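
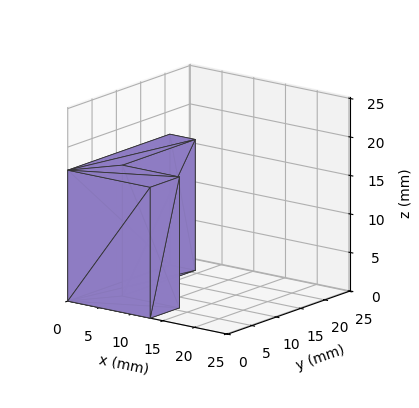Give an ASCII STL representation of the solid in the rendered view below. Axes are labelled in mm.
Reading the render: the shape is an L-shaped prism: outer 13 × 21 mm, arm thicknesses ≈ 6 mm (horizontal) and 4 mm (vertical), extruded 17 mm in z (dimensions read to the nearest mm from the axis ticks). For the STL, each face is triangulated and given an outward normal.

solid part
  facet normal 0.0000 0.0000 -1.0000
    outer loop
      vertex 13.00 6.00 0.00
      vertex 13.00 0.00 0.00
      vertex 0.00 0.00 0.00
    endloop
  endfacet
  facet normal 0.0000 0.0000 -1.0000
    outer loop
      vertex 4.00 6.00 0.00
      vertex 13.00 6.00 0.00
      vertex 0.00 0.00 0.00
    endloop
  endfacet
  facet normal 0.0000 0.0000 -1.0000
    outer loop
      vertex 4.00 21.00 0.00
      vertex 4.00 6.00 0.00
      vertex 0.00 0.00 0.00
    endloop
  endfacet
  facet normal 0.0000 0.0000 -1.0000
    outer loop
      vertex 0.00 21.00 0.00
      vertex 4.00 21.00 0.00
      vertex 0.00 0.00 0.00
    endloop
  endfacet
  facet normal 0.0000 0.0000 1.0000
    outer loop
      vertex 0.00 0.00 17.00
      vertex 13.00 0.00 17.00
      vertex 13.00 6.00 17.00
    endloop
  endfacet
  facet normal 0.0000 0.0000 1.0000
    outer loop
      vertex 0.00 0.00 17.00
      vertex 13.00 6.00 17.00
      vertex 4.00 6.00 17.00
    endloop
  endfacet
  facet normal 0.0000 0.0000 1.0000
    outer loop
      vertex 0.00 0.00 17.00
      vertex 4.00 6.00 17.00
      vertex 4.00 21.00 17.00
    endloop
  endfacet
  facet normal 0.0000 0.0000 1.0000
    outer loop
      vertex 0.00 0.00 17.00
      vertex 4.00 21.00 17.00
      vertex 0.00 21.00 17.00
    endloop
  endfacet
  facet normal 0.0000 -1.0000 0.0000
    outer loop
      vertex 0.00 0.00 0.00
      vertex 13.00 0.00 0.00
      vertex 13.00 0.00 17.00
    endloop
  endfacet
  facet normal 0.0000 -1.0000 0.0000
    outer loop
      vertex 0.00 0.00 0.00
      vertex 13.00 0.00 17.00
      vertex 0.00 0.00 17.00
    endloop
  endfacet
  facet normal 1.0000 0.0000 0.0000
    outer loop
      vertex 13.00 0.00 0.00
      vertex 13.00 6.00 0.00
      vertex 13.00 6.00 17.00
    endloop
  endfacet
  facet normal 1.0000 0.0000 0.0000
    outer loop
      vertex 13.00 0.00 0.00
      vertex 13.00 6.00 17.00
      vertex 13.00 0.00 17.00
    endloop
  endfacet
  facet normal 0.0000 1.0000 0.0000
    outer loop
      vertex 13.00 6.00 0.00
      vertex 4.00 6.00 0.00
      vertex 4.00 6.00 17.00
    endloop
  endfacet
  facet normal 0.0000 1.0000 0.0000
    outer loop
      vertex 13.00 6.00 0.00
      vertex 4.00 6.00 17.00
      vertex 13.00 6.00 17.00
    endloop
  endfacet
  facet normal 1.0000 0.0000 0.0000
    outer loop
      vertex 4.00 6.00 0.00
      vertex 4.00 21.00 0.00
      vertex 4.00 21.00 17.00
    endloop
  endfacet
  facet normal 1.0000 0.0000 0.0000
    outer loop
      vertex 4.00 6.00 0.00
      vertex 4.00 21.00 17.00
      vertex 4.00 6.00 17.00
    endloop
  endfacet
  facet normal 0.0000 1.0000 0.0000
    outer loop
      vertex 4.00 21.00 0.00
      vertex 0.00 21.00 0.00
      vertex 0.00 21.00 17.00
    endloop
  endfacet
  facet normal 0.0000 1.0000 0.0000
    outer loop
      vertex 4.00 21.00 0.00
      vertex 0.00 21.00 17.00
      vertex 4.00 21.00 17.00
    endloop
  endfacet
  facet normal -1.0000 0.0000 0.0000
    outer loop
      vertex 0.00 21.00 0.00
      vertex 0.00 0.00 0.00
      vertex 0.00 0.00 17.00
    endloop
  endfacet
  facet normal -1.0000 0.0000 0.0000
    outer loop
      vertex 0.00 21.00 0.00
      vertex 0.00 0.00 17.00
      vertex 0.00 21.00 17.00
    endloop
  endfacet
endsolid part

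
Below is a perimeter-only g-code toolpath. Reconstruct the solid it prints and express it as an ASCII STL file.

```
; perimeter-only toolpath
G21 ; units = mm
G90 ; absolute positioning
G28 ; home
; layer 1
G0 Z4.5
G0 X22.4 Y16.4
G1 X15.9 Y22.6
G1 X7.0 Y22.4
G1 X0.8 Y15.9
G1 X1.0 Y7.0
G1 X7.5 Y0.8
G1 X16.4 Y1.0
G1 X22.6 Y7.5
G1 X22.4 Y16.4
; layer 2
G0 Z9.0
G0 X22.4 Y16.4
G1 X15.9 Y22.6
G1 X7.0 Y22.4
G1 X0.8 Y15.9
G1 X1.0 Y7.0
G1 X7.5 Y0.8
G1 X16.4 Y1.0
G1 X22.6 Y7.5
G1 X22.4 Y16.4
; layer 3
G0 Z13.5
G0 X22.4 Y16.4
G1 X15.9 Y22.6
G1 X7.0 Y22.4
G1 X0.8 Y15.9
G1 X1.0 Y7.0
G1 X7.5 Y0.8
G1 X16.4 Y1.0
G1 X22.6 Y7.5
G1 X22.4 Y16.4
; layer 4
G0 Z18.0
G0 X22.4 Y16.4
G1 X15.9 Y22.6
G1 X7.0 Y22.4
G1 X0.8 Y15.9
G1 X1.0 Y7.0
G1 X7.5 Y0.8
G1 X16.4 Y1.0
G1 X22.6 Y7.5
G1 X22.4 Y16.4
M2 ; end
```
solid part
  facet normal 0.0000 0.0000 -1.0000
    outer loop
      vertex 7.0 22.4 0.0
      vertex 15.9 22.6 0.0
      vertex 22.4 16.4 0.0
    endloop
  endfacet
  facet normal 0.0000 0.0000 -1.0000
    outer loop
      vertex 0.8 15.9 0.0
      vertex 7.0 22.4 0.0
      vertex 22.4 16.4 0.0
    endloop
  endfacet
  facet normal 0.0000 0.0000 -1.0000
    outer loop
      vertex 1.0 7.0 0.0
      vertex 0.8 15.9 0.0
      vertex 22.4 16.4 0.0
    endloop
  endfacet
  facet normal 0.0000 0.0000 -1.0000
    outer loop
      vertex 7.5 0.8 0.0
      vertex 1.0 7.0 0.0
      vertex 22.4 16.4 0.0
    endloop
  endfacet
  facet normal 0.0000 0.0000 -1.0000
    outer loop
      vertex 16.4 1.0 0.0
      vertex 7.5 0.8 0.0
      vertex 22.4 16.4 0.0
    endloop
  endfacet
  facet normal 0.0000 0.0000 -1.0000
    outer loop
      vertex 22.6 7.5 0.0
      vertex 16.4 1.0 0.0
      vertex 22.4 16.4 0.0
    endloop
  endfacet
  facet normal 0.0000 0.0000 1.0000
    outer loop
      vertex 22.4 16.4 18.0
      vertex 15.9 22.6 18.0
      vertex 7.0 22.4 18.0
    endloop
  endfacet
  facet normal 0.0000 0.0000 1.0000
    outer loop
      vertex 22.4 16.4 18.0
      vertex 7.0 22.4 18.0
      vertex 0.8 15.9 18.0
    endloop
  endfacet
  facet normal 0.0000 0.0000 1.0000
    outer loop
      vertex 22.4 16.4 18.0
      vertex 0.8 15.9 18.0
      vertex 1.0 7.0 18.0
    endloop
  endfacet
  facet normal 0.0000 0.0000 1.0000
    outer loop
      vertex 22.4 16.4 18.0
      vertex 1.0 7.0 18.0
      vertex 7.5 0.8 18.0
    endloop
  endfacet
  facet normal 0.0000 0.0000 1.0000
    outer loop
      vertex 22.4 16.4 18.0
      vertex 7.5 0.8 18.0
      vertex 16.4 1.0 18.0
    endloop
  endfacet
  facet normal 0.0000 0.0000 1.0000
    outer loop
      vertex 22.4 16.4 18.0
      vertex 16.4 1.0 18.0
      vertex 22.6 7.5 18.0
    endloop
  endfacet
  facet normal 0.6902 0.7236 0.0000
    outer loop
      vertex 22.4 16.4 0.0
      vertex 15.9 22.6 0.0
      vertex 15.9 22.6 18.0
    endloop
  endfacet
  facet normal 0.6902 0.7236 0.0000
    outer loop
      vertex 22.4 16.4 0.0
      vertex 15.9 22.6 18.0
      vertex 22.4 16.4 18.0
    endloop
  endfacet
  facet normal -0.0225 0.9997 0.0000
    outer loop
      vertex 15.9 22.6 0.0
      vertex 7.0 22.4 0.0
      vertex 7.0 22.4 18.0
    endloop
  endfacet
  facet normal -0.0225 0.9997 0.0000
    outer loop
      vertex 15.9 22.6 0.0
      vertex 7.0 22.4 18.0
      vertex 15.9 22.6 18.0
    endloop
  endfacet
  facet normal -0.7236 0.6902 0.0000
    outer loop
      vertex 7.0 22.4 0.0
      vertex 0.8 15.9 0.0
      vertex 0.8 15.9 18.0
    endloop
  endfacet
  facet normal -0.7236 0.6902 0.0000
    outer loop
      vertex 7.0 22.4 0.0
      vertex 0.8 15.9 18.0
      vertex 7.0 22.4 18.0
    endloop
  endfacet
  facet normal -0.9997 -0.0225 0.0000
    outer loop
      vertex 0.8 15.9 0.0
      vertex 1.0 7.0 0.0
      vertex 1.0 7.0 18.0
    endloop
  endfacet
  facet normal -0.9997 -0.0225 0.0000
    outer loop
      vertex 0.8 15.9 0.0
      vertex 1.0 7.0 18.0
      vertex 0.8 15.9 18.0
    endloop
  endfacet
  facet normal -0.6902 -0.7236 0.0000
    outer loop
      vertex 1.0 7.0 0.0
      vertex 7.5 0.8 0.0
      vertex 7.5 0.8 18.0
    endloop
  endfacet
  facet normal -0.6902 -0.7236 0.0000
    outer loop
      vertex 1.0 7.0 0.0
      vertex 7.5 0.8 18.0
      vertex 1.0 7.0 18.0
    endloop
  endfacet
  facet normal 0.0225 -0.9997 0.0000
    outer loop
      vertex 7.5 0.8 0.0
      vertex 16.4 1.0 0.0
      vertex 16.4 1.0 18.0
    endloop
  endfacet
  facet normal 0.0225 -0.9997 0.0000
    outer loop
      vertex 7.5 0.8 0.0
      vertex 16.4 1.0 18.0
      vertex 7.5 0.8 18.0
    endloop
  endfacet
  facet normal 0.7236 -0.6902 0.0000
    outer loop
      vertex 16.4 1.0 0.0
      vertex 22.6 7.5 0.0
      vertex 22.6 7.5 18.0
    endloop
  endfacet
  facet normal 0.7236 -0.6902 0.0000
    outer loop
      vertex 16.4 1.0 0.0
      vertex 22.6 7.5 18.0
      vertex 16.4 1.0 18.0
    endloop
  endfacet
  facet normal 0.9997 0.0225 0.0000
    outer loop
      vertex 22.6 7.5 0.0
      vertex 22.4 16.4 0.0
      vertex 22.4 16.4 18.0
    endloop
  endfacet
  facet normal 0.9997 0.0225 0.0000
    outer loop
      vertex 22.6 7.5 0.0
      vertex 22.4 16.4 18.0
      vertex 22.6 7.5 18.0
    endloop
  endfacet
endsolid part

The G0 Z moves step by Δz≈4.5 mm. Every layer's G1 loop is the same polygon, so the solid is a straight extrusion of it from z=0 to z≈18. Closing with flat bottom and top caps and triangulating gives 28 facets — a regular 8-sided prism (a cylinder approximated with 8 flat sides), circumscribed radius ≈ 11.7 mm, height ≈ 18 mm.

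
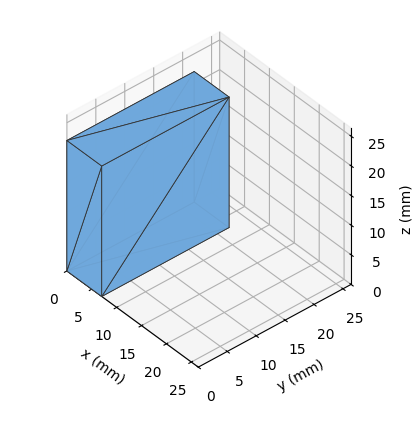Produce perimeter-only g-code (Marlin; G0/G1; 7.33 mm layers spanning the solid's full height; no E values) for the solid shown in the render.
Reading the render: the shape is a rectangular box, roughly 7 × 22 mm footprint and 22 mm tall (dimensions read to the nearest mm from the axis ticks). For the g-code, the solid's height is divided into equal slices at the stated Δz and each level perimeter traced with G1 moves after a G0 lift.

; perimeter-only toolpath
G21 ; units = mm
G90 ; absolute positioning
G28 ; home
; layer 1
G0 Z7.33
G0 X0.00 Y0.00
G1 X7.00 Y0.00
G1 X7.00 Y22.00
G1 X0.00 Y22.00
G1 X0.00 Y0.00
; layer 2
G0 Z14.67
G0 X0.00 Y0.00
G1 X7.00 Y0.00
G1 X7.00 Y22.00
G1 X0.00 Y22.00
G1 X0.00 Y0.00
; layer 3
G0 Z22.00
G0 X0.00 Y0.00
G1 X7.00 Y0.00
G1 X7.00 Y22.00
G1 X0.00 Y22.00
G1 X0.00 Y0.00
M2 ; end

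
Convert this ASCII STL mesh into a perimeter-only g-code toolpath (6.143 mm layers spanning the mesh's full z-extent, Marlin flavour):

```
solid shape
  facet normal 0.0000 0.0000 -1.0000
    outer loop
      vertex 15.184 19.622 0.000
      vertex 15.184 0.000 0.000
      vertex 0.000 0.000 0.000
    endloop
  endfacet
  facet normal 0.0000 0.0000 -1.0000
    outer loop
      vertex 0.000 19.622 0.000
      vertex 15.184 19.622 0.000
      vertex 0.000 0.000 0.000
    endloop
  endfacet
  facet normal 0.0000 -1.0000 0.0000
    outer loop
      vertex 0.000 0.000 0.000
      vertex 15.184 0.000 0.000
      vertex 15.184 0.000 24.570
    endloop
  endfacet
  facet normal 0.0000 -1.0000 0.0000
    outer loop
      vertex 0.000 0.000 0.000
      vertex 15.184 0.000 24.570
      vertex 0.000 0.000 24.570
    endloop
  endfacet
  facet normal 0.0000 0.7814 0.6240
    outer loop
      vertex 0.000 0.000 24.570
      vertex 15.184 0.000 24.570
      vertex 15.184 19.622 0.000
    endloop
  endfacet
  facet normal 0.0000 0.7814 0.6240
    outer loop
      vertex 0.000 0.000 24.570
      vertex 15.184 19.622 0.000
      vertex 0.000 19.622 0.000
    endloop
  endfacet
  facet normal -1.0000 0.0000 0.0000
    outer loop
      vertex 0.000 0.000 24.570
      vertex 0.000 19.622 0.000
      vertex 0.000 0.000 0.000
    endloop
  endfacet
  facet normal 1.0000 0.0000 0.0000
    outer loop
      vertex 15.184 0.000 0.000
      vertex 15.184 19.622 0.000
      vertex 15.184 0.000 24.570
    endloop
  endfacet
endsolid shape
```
; perimeter-only toolpath
G21 ; units = mm
G90 ; absolute positioning
G28 ; home
; layer 1
G0 Z6.143
G0 X0.000 Y0.000
G1 X15.184 Y0.000
G1 X15.184 Y14.716
G1 X0.000 Y14.716
G1 X0.000 Y0.000
; layer 2
G0 Z12.285
G0 X0.000 Y0.000
G1 X15.184 Y0.000
G1 X15.184 Y9.811
G1 X0.000 Y9.811
G1 X0.000 Y0.000
; layer 3
G0 Z18.428
G0 X0.000 Y0.000
G1 X15.184 Y0.000
G1 X15.184 Y4.905
G1 X0.000 Y4.905
G1 X0.000 Y0.000
M2 ; end

The solid is a wedge (ramp): 15.2 × 19.6 mm base, rising to 24.6 mm along the y=0 edge and sloping linearly to z=0 at y=19.6. Slicing at Δz = 6.143 mm — 4 equal slices spanning the solid's height, so layer i sits at z = i·h/4 — gives 3 non-empty perimeters. Each is a 4-segment closed polygon; G0 lifts to the layer z and rapids to the start vertex, then G1 traces the edges. The cross-section shrinks linearly with z (the slice at the apex is degenerate and omitted).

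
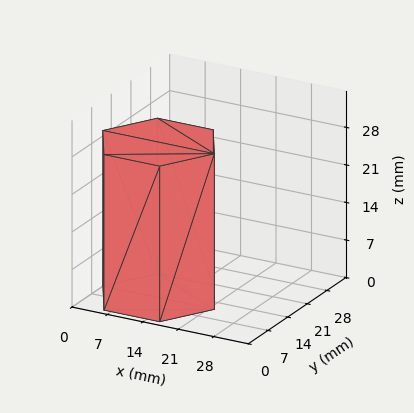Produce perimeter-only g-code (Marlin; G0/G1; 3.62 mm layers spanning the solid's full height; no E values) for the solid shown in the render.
Reading the render: the shape is a regular 6-sided prism (a cylinder approximated with 6 flat sides), circumscribed radius ≈ 11 mm, height ≈ 29 mm (dimensions read to the nearest mm from the axis ticks). For the g-code, the solid's height is divided into equal slices at the stated Δz and each level perimeter traced with G1 moves after a G0 lift.

; perimeter-only toolpath
G21 ; units = mm
G90 ; absolute positioning
G28 ; home
; layer 1
G0 Z3.62
G0 X22.00 Y11.00
G1 X16.50 Y20.53
G1 X5.50 Y20.53
G1 X0.00 Y11.00
G1 X5.50 Y1.47
G1 X16.50 Y1.47
G1 X22.00 Y11.00
; layer 2
G0 Z7.25
G0 X22.00 Y11.00
G1 X16.50 Y20.53
G1 X5.50 Y20.53
G1 X0.00 Y11.00
G1 X5.50 Y1.47
G1 X16.50 Y1.47
G1 X22.00 Y11.00
; layer 3
G0 Z10.88
G0 X22.00 Y11.00
G1 X16.50 Y20.53
G1 X5.50 Y20.53
G1 X0.00 Y11.00
G1 X5.50 Y1.47
G1 X16.50 Y1.47
G1 X22.00 Y11.00
; layer 4
G0 Z14.50
G0 X22.00 Y11.00
G1 X16.50 Y20.53
G1 X5.50 Y20.53
G1 X0.00 Y11.00
G1 X5.50 Y1.47
G1 X16.50 Y1.47
G1 X22.00 Y11.00
; layer 5
G0 Z18.12
G0 X22.00 Y11.00
G1 X16.50 Y20.53
G1 X5.50 Y20.53
G1 X0.00 Y11.00
G1 X5.50 Y1.47
G1 X16.50 Y1.47
G1 X22.00 Y11.00
; layer 6
G0 Z21.75
G0 X22.00 Y11.00
G1 X16.50 Y20.53
G1 X5.50 Y20.53
G1 X0.00 Y11.00
G1 X5.50 Y1.47
G1 X16.50 Y1.47
G1 X22.00 Y11.00
; layer 7
G0 Z25.38
G0 X22.00 Y11.00
G1 X16.50 Y20.53
G1 X5.50 Y20.53
G1 X0.00 Y11.00
G1 X5.50 Y1.47
G1 X16.50 Y1.47
G1 X22.00 Y11.00
; layer 8
G0 Z29.00
G0 X22.00 Y11.00
G1 X16.50 Y20.53
G1 X5.50 Y20.53
G1 X0.00 Y11.00
G1 X5.50 Y1.47
G1 X16.50 Y1.47
G1 X22.00 Y11.00
M2 ; end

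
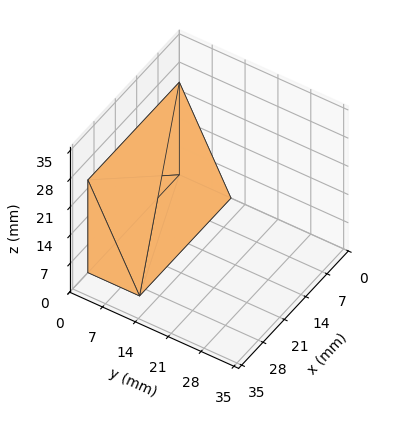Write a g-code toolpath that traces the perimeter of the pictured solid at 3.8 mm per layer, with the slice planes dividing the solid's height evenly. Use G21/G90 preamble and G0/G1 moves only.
Reading the render: the shape is a wedge (ramp): 30 × 11 mm base, rising to 23 mm along the y=0 edge and sloping linearly to z=0 at y=11 (dimensions read to the nearest mm from the axis ticks). For the g-code, the solid's height is divided into equal slices at the stated Δz and each level perimeter traced with G1 moves after a G0 lift.

; perimeter-only toolpath
G21 ; units = mm
G90 ; absolute positioning
G28 ; home
; layer 1
G0 Z3.8
G0 X0.0 Y0.0
G1 X30.0 Y0.0
G1 X30.0 Y9.2
G1 X0.0 Y9.2
G1 X0.0 Y0.0
; layer 2
G0 Z7.7
G0 X0.0 Y0.0
G1 X30.0 Y0.0
G1 X30.0 Y7.3
G1 X0.0 Y7.3
G1 X0.0 Y0.0
; layer 3
G0 Z11.5
G0 X0.0 Y0.0
G1 X30.0 Y0.0
G1 X30.0 Y5.5
G1 X0.0 Y5.5
G1 X0.0 Y0.0
; layer 4
G0 Z15.3
G0 X0.0 Y0.0
G1 X30.0 Y0.0
G1 X30.0 Y3.7
G1 X0.0 Y3.7
G1 X0.0 Y0.0
; layer 5
G0 Z19.2
G0 X0.0 Y0.0
G1 X30.0 Y0.0
G1 X30.0 Y1.8
G1 X0.0 Y1.8
G1 X0.0 Y0.0
M2 ; end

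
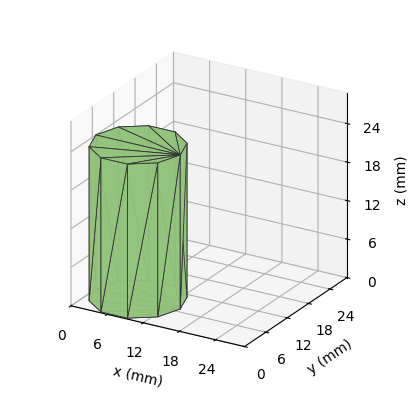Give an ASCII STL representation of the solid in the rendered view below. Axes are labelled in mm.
Reading the render: the shape is a regular 10-sided prism (a cylinder approximated with 10 flat sides), circumscribed radius ≈ 7 mm, height ≈ 24 mm (dimensions read to the nearest mm from the axis ticks). For the STL, each face is triangulated and given an outward normal.

solid part
  facet normal 0.0000 0.0000 -1.0000
    outer loop
      vertex 9.2 13.7 0.0
      vertex 12.7 11.1 0.0
      vertex 14.0 7.0 0.0
    endloop
  endfacet
  facet normal 0.0000 0.0000 -1.0000
    outer loop
      vertex 4.8 13.7 0.0
      vertex 9.2 13.7 0.0
      vertex 14.0 7.0 0.0
    endloop
  endfacet
  facet normal 0.0000 0.0000 -1.0000
    outer loop
      vertex 1.3 11.1 0.0
      vertex 4.8 13.7 0.0
      vertex 14.0 7.0 0.0
    endloop
  endfacet
  facet normal 0.0000 0.0000 -1.0000
    outer loop
      vertex 0.0 7.0 0.0
      vertex 1.3 11.1 0.0
      vertex 14.0 7.0 0.0
    endloop
  endfacet
  facet normal 0.0000 0.0000 -1.0000
    outer loop
      vertex 1.3 2.9 0.0
      vertex 0.0 7.0 0.0
      vertex 14.0 7.0 0.0
    endloop
  endfacet
  facet normal 0.0000 0.0000 -1.0000
    outer loop
      vertex 4.8 0.3 0.0
      vertex 1.3 2.9 0.0
      vertex 14.0 7.0 0.0
    endloop
  endfacet
  facet normal 0.0000 0.0000 -1.0000
    outer loop
      vertex 9.2 0.3 0.0
      vertex 4.8 0.3 0.0
      vertex 14.0 7.0 0.0
    endloop
  endfacet
  facet normal 0.0000 0.0000 -1.0000
    outer loop
      vertex 12.7 2.9 0.0
      vertex 9.2 0.3 0.0
      vertex 14.0 7.0 0.0
    endloop
  endfacet
  facet normal 0.0000 0.0000 1.0000
    outer loop
      vertex 14.0 7.0 24.0
      vertex 12.7 11.1 24.0
      vertex 9.2 13.7 24.0
    endloop
  endfacet
  facet normal 0.0000 0.0000 1.0000
    outer loop
      vertex 14.0 7.0 24.0
      vertex 9.2 13.7 24.0
      vertex 4.8 13.7 24.0
    endloop
  endfacet
  facet normal 0.0000 0.0000 1.0000
    outer loop
      vertex 14.0 7.0 24.0
      vertex 4.8 13.7 24.0
      vertex 1.3 11.1 24.0
    endloop
  endfacet
  facet normal 0.0000 0.0000 1.0000
    outer loop
      vertex 14.0 7.0 24.0
      vertex 1.3 11.1 24.0
      vertex 0.0 7.0 24.0
    endloop
  endfacet
  facet normal 0.0000 0.0000 1.0000
    outer loop
      vertex 14.0 7.0 24.0
      vertex 0.0 7.0 24.0
      vertex 1.3 2.9 24.0
    endloop
  endfacet
  facet normal 0.0000 0.0000 1.0000
    outer loop
      vertex 14.0 7.0 24.0
      vertex 1.3 2.9 24.0
      vertex 4.8 0.3 24.0
    endloop
  endfacet
  facet normal 0.0000 0.0000 1.0000
    outer loop
      vertex 14.0 7.0 24.0
      vertex 4.8 0.3 24.0
      vertex 9.2 0.3 24.0
    endloop
  endfacet
  facet normal 0.0000 0.0000 1.0000
    outer loop
      vertex 14.0 7.0 24.0
      vertex 9.2 0.3 24.0
      vertex 12.7 2.9 24.0
    endloop
  endfacet
  facet normal 0.9532 0.3022 0.0000
    outer loop
      vertex 14.0 7.0 0.0
      vertex 12.7 11.1 0.0
      vertex 12.7 11.1 24.0
    endloop
  endfacet
  facet normal 0.9532 0.3022 0.0000
    outer loop
      vertex 14.0 7.0 0.0
      vertex 12.7 11.1 24.0
      vertex 14.0 7.0 24.0
    endloop
  endfacet
  facet normal 0.5963 0.8027 0.0000
    outer loop
      vertex 12.7 11.1 0.0
      vertex 9.2 13.7 0.0
      vertex 9.2 13.7 24.0
    endloop
  endfacet
  facet normal 0.5963 0.8027 0.0000
    outer loop
      vertex 12.7 11.1 0.0
      vertex 9.2 13.7 24.0
      vertex 12.7 11.1 24.0
    endloop
  endfacet
  facet normal 0.0000 1.0000 0.0000
    outer loop
      vertex 9.2 13.7 0.0
      vertex 4.8 13.7 0.0
      vertex 4.8 13.7 24.0
    endloop
  endfacet
  facet normal 0.0000 1.0000 0.0000
    outer loop
      vertex 9.2 13.7 0.0
      vertex 4.8 13.7 24.0
      vertex 9.2 13.7 24.0
    endloop
  endfacet
  facet normal -0.5963 0.8027 0.0000
    outer loop
      vertex 4.8 13.7 0.0
      vertex 1.3 11.1 0.0
      vertex 1.3 11.1 24.0
    endloop
  endfacet
  facet normal -0.5963 0.8027 0.0000
    outer loop
      vertex 4.8 13.7 0.0
      vertex 1.3 11.1 24.0
      vertex 4.8 13.7 24.0
    endloop
  endfacet
  facet normal -0.9532 0.3022 0.0000
    outer loop
      vertex 1.3 11.1 0.0
      vertex 0.0 7.0 0.0
      vertex 0.0 7.0 24.0
    endloop
  endfacet
  facet normal -0.9532 0.3022 0.0000
    outer loop
      vertex 1.3 11.1 0.0
      vertex 0.0 7.0 24.0
      vertex 1.3 11.1 24.0
    endloop
  endfacet
  facet normal -0.9532 -0.3022 0.0000
    outer loop
      vertex 0.0 7.0 0.0
      vertex 1.3 2.9 0.0
      vertex 1.3 2.9 24.0
    endloop
  endfacet
  facet normal -0.9532 -0.3022 0.0000
    outer loop
      vertex 0.0 7.0 0.0
      vertex 1.3 2.9 24.0
      vertex 0.0 7.0 24.0
    endloop
  endfacet
  facet normal -0.5963 -0.8027 0.0000
    outer loop
      vertex 1.3 2.9 0.0
      vertex 4.8 0.3 0.0
      vertex 4.8 0.3 24.0
    endloop
  endfacet
  facet normal -0.5963 -0.8027 0.0000
    outer loop
      vertex 1.3 2.9 0.0
      vertex 4.8 0.3 24.0
      vertex 1.3 2.9 24.0
    endloop
  endfacet
  facet normal 0.0000 -1.0000 0.0000
    outer loop
      vertex 4.8 0.3 0.0
      vertex 9.2 0.3 0.0
      vertex 9.2 0.3 24.0
    endloop
  endfacet
  facet normal 0.0000 -1.0000 0.0000
    outer loop
      vertex 4.8 0.3 0.0
      vertex 9.2 0.3 24.0
      vertex 4.8 0.3 24.0
    endloop
  endfacet
  facet normal 0.5963 -0.8027 0.0000
    outer loop
      vertex 9.2 0.3 0.0
      vertex 12.7 2.9 0.0
      vertex 12.7 2.9 24.0
    endloop
  endfacet
  facet normal 0.5963 -0.8027 0.0000
    outer loop
      vertex 9.2 0.3 0.0
      vertex 12.7 2.9 24.0
      vertex 9.2 0.3 24.0
    endloop
  endfacet
  facet normal 0.9532 -0.3022 0.0000
    outer loop
      vertex 12.7 2.9 0.0
      vertex 14.0 7.0 0.0
      vertex 14.0 7.0 24.0
    endloop
  endfacet
  facet normal 0.9532 -0.3022 0.0000
    outer loop
      vertex 12.7 2.9 0.0
      vertex 14.0 7.0 24.0
      vertex 12.7 2.9 24.0
    endloop
  endfacet
endsolid part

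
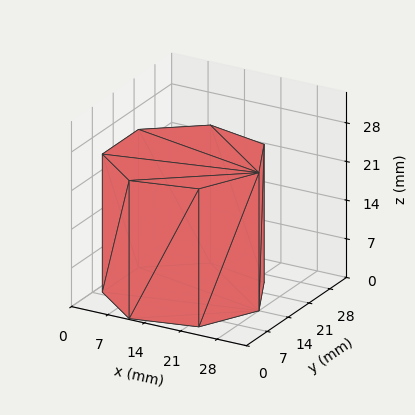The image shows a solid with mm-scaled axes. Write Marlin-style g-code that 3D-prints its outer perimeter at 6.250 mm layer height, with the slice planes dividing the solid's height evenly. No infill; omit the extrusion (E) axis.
Reading the render: the shape is a regular 7-sided prism (a cylinder approximated with 7 flat sides), circumscribed radius ≈ 14 mm, height ≈ 25 mm (dimensions read to the nearest mm from the axis ticks). For the g-code, the solid's height is divided into equal slices at the stated Δz and each level perimeter traced with G1 moves after a G0 lift.

; perimeter-only toolpath
G21 ; units = mm
G90 ; absolute positioning
G28 ; home
; layer 1
G0 Z6.250
G0 X28.000 Y14.000
G1 X22.729 Y24.946
G1 X10.885 Y27.649
G1 X1.386 Y20.074
G1 X1.386 Y7.926
G1 X10.885 Y0.351
G1 X22.729 Y3.054
G1 X28.000 Y14.000
; layer 2
G0 Z12.500
G0 X28.000 Y14.000
G1 X22.729 Y24.946
G1 X10.885 Y27.649
G1 X1.386 Y20.074
G1 X1.386 Y7.926
G1 X10.885 Y0.351
G1 X22.729 Y3.054
G1 X28.000 Y14.000
; layer 3
G0 Z18.750
G0 X28.000 Y14.000
G1 X22.729 Y24.946
G1 X10.885 Y27.649
G1 X1.386 Y20.074
G1 X1.386 Y7.926
G1 X10.885 Y0.351
G1 X22.729 Y3.054
G1 X28.000 Y14.000
; layer 4
G0 Z25.000
G0 X28.000 Y14.000
G1 X22.729 Y24.946
G1 X10.885 Y27.649
G1 X1.386 Y20.074
G1 X1.386 Y7.926
G1 X10.885 Y0.351
G1 X22.729 Y3.054
G1 X28.000 Y14.000
M2 ; end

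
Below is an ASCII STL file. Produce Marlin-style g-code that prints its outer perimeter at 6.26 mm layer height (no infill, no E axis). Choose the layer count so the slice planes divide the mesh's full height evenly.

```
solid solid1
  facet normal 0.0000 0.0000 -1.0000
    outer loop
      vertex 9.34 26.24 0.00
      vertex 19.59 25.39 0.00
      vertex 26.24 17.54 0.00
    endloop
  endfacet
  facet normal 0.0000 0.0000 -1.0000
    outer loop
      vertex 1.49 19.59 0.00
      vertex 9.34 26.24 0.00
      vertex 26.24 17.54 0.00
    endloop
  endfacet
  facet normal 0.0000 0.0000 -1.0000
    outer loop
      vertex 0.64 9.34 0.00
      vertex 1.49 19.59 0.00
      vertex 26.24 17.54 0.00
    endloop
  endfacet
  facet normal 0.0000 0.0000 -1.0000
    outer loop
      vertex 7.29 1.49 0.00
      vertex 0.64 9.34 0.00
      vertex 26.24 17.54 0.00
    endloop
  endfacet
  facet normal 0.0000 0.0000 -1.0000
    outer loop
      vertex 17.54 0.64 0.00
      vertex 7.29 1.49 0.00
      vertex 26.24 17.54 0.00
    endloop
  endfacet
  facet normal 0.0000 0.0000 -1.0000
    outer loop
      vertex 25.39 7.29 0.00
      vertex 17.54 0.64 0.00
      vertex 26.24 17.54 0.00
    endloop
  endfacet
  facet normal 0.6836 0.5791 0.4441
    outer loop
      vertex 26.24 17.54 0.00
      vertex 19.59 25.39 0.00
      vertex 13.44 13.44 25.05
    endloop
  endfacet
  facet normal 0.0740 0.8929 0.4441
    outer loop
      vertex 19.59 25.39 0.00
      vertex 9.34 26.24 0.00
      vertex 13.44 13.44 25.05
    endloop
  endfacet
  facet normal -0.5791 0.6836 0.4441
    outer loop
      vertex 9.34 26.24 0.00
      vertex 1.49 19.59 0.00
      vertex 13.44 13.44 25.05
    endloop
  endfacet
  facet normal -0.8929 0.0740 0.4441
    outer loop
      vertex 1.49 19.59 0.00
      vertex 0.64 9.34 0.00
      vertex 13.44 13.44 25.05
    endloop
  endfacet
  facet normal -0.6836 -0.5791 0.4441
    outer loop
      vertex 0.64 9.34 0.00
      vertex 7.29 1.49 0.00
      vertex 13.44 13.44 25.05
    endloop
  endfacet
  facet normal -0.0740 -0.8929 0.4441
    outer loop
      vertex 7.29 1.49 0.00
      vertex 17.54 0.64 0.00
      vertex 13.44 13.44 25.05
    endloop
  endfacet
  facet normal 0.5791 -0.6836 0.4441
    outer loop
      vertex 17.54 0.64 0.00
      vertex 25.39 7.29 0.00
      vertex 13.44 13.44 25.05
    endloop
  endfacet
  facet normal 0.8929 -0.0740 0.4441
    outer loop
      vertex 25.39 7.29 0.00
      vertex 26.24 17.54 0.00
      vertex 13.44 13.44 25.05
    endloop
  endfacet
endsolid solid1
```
; perimeter-only toolpath
G21 ; units = mm
G90 ; absolute positioning
G28 ; home
; layer 1
G0 Z6.26
G0 X23.04 Y16.52
G1 X18.05 Y22.40
G1 X10.37 Y23.04
G1 X4.48 Y18.05
G1 X3.84 Y10.37
G1 X8.83 Y4.48
G1 X16.52 Y3.84
G1 X22.40 Y8.83
G1 X23.04 Y16.52
; layer 2
G0 Z12.53
G0 X19.84 Y15.49
G1 X16.52 Y19.41
G1 X11.39 Y19.84
G1 X7.46 Y16.52
G1 X7.04 Y11.39
G1 X10.37 Y7.46
G1 X15.49 Y7.04
G1 X19.41 Y10.37
G1 X19.84 Y15.49
; layer 3
G0 Z18.79
G0 X16.64 Y14.46
G1 X14.98 Y16.43
G1 X12.41 Y16.64
G1 X10.45 Y14.98
G1 X10.24 Y12.41
G1 X11.90 Y10.45
G1 X14.46 Y10.24
G1 X16.43 Y11.90
G1 X16.64 Y14.46
M2 ; end

The solid is a regular 8-sided pyramid, base circumscribed radius ≈ 13.4 mm, apex at z ≈ 25.1 mm. Slicing at Δz = 6.26 mm — 4 equal slices spanning the solid's height, so layer i sits at z = i·h/4 — gives 3 non-empty perimeters. Each is a 8-segment closed polygon; G0 lifts to the layer z and rapids to the start vertex, then G1 traces the edges. The cross-section shrinks linearly with z (the slice at the apex is degenerate and omitted).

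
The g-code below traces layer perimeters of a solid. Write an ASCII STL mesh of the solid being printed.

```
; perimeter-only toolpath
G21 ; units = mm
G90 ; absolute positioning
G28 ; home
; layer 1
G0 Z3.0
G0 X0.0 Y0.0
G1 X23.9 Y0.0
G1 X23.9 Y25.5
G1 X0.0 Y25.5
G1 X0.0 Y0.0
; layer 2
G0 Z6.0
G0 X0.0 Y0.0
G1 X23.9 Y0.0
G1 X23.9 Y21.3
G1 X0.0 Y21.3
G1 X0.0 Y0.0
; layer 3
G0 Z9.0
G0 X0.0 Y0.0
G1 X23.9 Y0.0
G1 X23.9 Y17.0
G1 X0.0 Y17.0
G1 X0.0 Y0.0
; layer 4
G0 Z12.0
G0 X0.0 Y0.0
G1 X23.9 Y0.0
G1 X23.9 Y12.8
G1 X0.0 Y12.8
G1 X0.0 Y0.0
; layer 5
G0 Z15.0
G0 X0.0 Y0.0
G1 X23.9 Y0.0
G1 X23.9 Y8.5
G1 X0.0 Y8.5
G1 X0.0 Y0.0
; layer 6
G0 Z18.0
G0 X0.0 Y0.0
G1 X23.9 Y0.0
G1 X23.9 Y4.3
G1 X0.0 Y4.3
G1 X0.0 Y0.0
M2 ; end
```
solid part
  facet normal 0.0000 0.0000 -1.0000
    outer loop
      vertex 23.9 29.8 0.0
      vertex 23.9 0.0 0.0
      vertex 0.0 0.0 0.0
    endloop
  endfacet
  facet normal 0.0000 0.0000 -1.0000
    outer loop
      vertex 0.0 29.8 0.0
      vertex 23.9 29.8 0.0
      vertex 0.0 0.0 0.0
    endloop
  endfacet
  facet normal 0.0000 -1.0000 0.0000
    outer loop
      vertex 0.0 0.0 0.0
      vertex 23.9 0.0 0.0
      vertex 23.9 0.0 21.0
    endloop
  endfacet
  facet normal 0.0000 -1.0000 0.0000
    outer loop
      vertex 0.0 0.0 0.0
      vertex 23.9 0.0 21.0
      vertex 0.0 0.0 21.0
    endloop
  endfacet
  facet normal 0.0000 0.5760 0.8174
    outer loop
      vertex 0.0 0.0 21.0
      vertex 23.9 0.0 21.0
      vertex 23.9 29.8 0.0
    endloop
  endfacet
  facet normal 0.0000 0.5760 0.8174
    outer loop
      vertex 0.0 0.0 21.0
      vertex 23.9 29.8 0.0
      vertex 0.0 29.8 0.0
    endloop
  endfacet
  facet normal -1.0000 0.0000 0.0000
    outer loop
      vertex 0.0 0.0 21.0
      vertex 0.0 29.8 0.0
      vertex 0.0 0.0 0.0
    endloop
  endfacet
  facet normal 1.0000 0.0000 0.0000
    outer loop
      vertex 23.9 0.0 0.0
      vertex 23.9 29.8 0.0
      vertex 23.9 0.0 21.0
    endloop
  endfacet
endsolid part

The G0 Z moves step by Δz≈3.0 mm. The G1 loops shrink linearly with z, so the solid tapers from its base footprint up to z≈21. Closing with a flat bottom cap and the tapered top and triangulating gives 8 facets — a wedge (ramp): 23.9 × 29.8 mm base, rising to 21 mm along the y=0 edge and sloping linearly to z=0 at y=29.8.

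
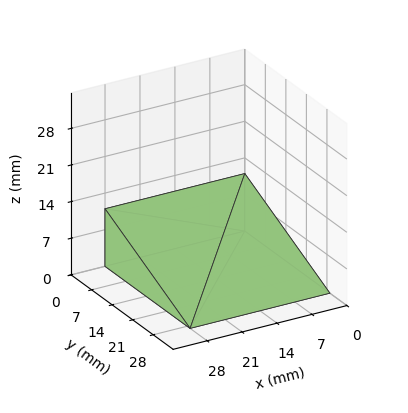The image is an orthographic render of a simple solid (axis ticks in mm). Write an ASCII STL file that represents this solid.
Reading the render: the shape is a wedge (ramp): 28 × 29 mm base, rising to 11 mm along the y=0 edge and sloping linearly to z=0 at y=29 (dimensions read to the nearest mm from the axis ticks). For the STL, each face is triangulated and given an outward normal.

solid part
  facet normal 0.0000 0.0000 -1.0000
    outer loop
      vertex 28.000 29.000 0.000
      vertex 28.000 0.000 0.000
      vertex 0.000 0.000 0.000
    endloop
  endfacet
  facet normal 0.0000 0.0000 -1.0000
    outer loop
      vertex 0.000 29.000 0.000
      vertex 28.000 29.000 0.000
      vertex 0.000 0.000 0.000
    endloop
  endfacet
  facet normal 0.0000 -1.0000 0.0000
    outer loop
      vertex 0.000 0.000 0.000
      vertex 28.000 0.000 0.000
      vertex 28.000 0.000 11.000
    endloop
  endfacet
  facet normal 0.0000 -1.0000 0.0000
    outer loop
      vertex 0.000 0.000 0.000
      vertex 28.000 0.000 11.000
      vertex 0.000 0.000 11.000
    endloop
  endfacet
  facet normal 0.0000 0.3547 0.9350
    outer loop
      vertex 0.000 0.000 11.000
      vertex 28.000 0.000 11.000
      vertex 28.000 29.000 0.000
    endloop
  endfacet
  facet normal 0.0000 0.3547 0.9350
    outer loop
      vertex 0.000 0.000 11.000
      vertex 28.000 29.000 0.000
      vertex 0.000 29.000 0.000
    endloop
  endfacet
  facet normal -1.0000 0.0000 0.0000
    outer loop
      vertex 0.000 0.000 11.000
      vertex 0.000 29.000 0.000
      vertex 0.000 0.000 0.000
    endloop
  endfacet
  facet normal 1.0000 0.0000 0.0000
    outer loop
      vertex 28.000 0.000 0.000
      vertex 28.000 29.000 0.000
      vertex 28.000 0.000 11.000
    endloop
  endfacet
endsolid part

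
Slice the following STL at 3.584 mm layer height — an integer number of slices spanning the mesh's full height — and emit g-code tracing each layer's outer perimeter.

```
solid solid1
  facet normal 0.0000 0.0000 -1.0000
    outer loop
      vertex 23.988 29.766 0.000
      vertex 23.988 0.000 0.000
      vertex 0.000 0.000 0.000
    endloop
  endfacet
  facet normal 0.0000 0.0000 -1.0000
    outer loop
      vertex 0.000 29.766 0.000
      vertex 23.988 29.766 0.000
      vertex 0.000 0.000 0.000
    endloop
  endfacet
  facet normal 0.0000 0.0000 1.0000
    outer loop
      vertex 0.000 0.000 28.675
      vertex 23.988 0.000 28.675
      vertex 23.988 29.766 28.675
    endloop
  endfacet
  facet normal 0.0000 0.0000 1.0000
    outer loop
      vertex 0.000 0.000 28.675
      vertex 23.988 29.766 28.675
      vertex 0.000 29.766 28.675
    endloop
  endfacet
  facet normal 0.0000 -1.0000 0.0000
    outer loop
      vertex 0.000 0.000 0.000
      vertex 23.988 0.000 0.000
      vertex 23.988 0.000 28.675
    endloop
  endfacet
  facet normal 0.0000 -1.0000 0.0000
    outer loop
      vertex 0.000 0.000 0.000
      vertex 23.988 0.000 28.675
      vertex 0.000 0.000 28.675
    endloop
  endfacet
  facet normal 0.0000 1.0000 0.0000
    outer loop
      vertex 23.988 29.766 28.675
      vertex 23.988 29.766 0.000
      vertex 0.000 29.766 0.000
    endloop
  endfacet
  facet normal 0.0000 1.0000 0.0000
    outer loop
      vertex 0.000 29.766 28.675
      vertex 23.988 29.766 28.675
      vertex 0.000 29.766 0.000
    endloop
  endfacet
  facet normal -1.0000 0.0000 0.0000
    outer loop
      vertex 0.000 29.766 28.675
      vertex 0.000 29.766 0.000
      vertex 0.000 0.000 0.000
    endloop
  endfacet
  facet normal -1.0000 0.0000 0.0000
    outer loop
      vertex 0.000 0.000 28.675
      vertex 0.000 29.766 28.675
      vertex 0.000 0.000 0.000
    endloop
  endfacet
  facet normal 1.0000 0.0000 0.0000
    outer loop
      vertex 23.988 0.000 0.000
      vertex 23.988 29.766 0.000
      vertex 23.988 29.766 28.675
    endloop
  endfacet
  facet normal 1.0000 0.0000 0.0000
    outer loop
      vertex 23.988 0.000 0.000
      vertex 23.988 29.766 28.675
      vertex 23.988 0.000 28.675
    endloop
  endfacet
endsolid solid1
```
; perimeter-only toolpath
G21 ; units = mm
G90 ; absolute positioning
G28 ; home
; layer 1
G0 Z3.584
G0 X0.000 Y0.000
G1 X23.988 Y0.000
G1 X23.988 Y29.766
G1 X0.000 Y29.766
G1 X0.000 Y0.000
; layer 2
G0 Z7.169
G0 X0.000 Y0.000
G1 X23.988 Y0.000
G1 X23.988 Y29.766
G1 X0.000 Y29.766
G1 X0.000 Y0.000
; layer 3
G0 Z10.753
G0 X0.000 Y0.000
G1 X23.988 Y0.000
G1 X23.988 Y29.766
G1 X0.000 Y29.766
G1 X0.000 Y0.000
; layer 4
G0 Z14.338
G0 X0.000 Y0.000
G1 X23.988 Y0.000
G1 X23.988 Y29.766
G1 X0.000 Y29.766
G1 X0.000 Y0.000
; layer 5
G0 Z17.922
G0 X0.000 Y0.000
G1 X23.988 Y0.000
G1 X23.988 Y29.766
G1 X0.000 Y29.766
G1 X0.000 Y0.000
; layer 6
G0 Z21.506
G0 X0.000 Y0.000
G1 X23.988 Y0.000
G1 X23.988 Y29.766
G1 X0.000 Y29.766
G1 X0.000 Y0.000
; layer 7
G0 Z25.091
G0 X0.000 Y0.000
G1 X23.988 Y0.000
G1 X23.988 Y29.766
G1 X0.000 Y29.766
G1 X0.000 Y0.000
; layer 8
G0 Z28.675
G0 X0.000 Y0.000
G1 X23.988 Y0.000
G1 X23.988 Y29.766
G1 X0.000 Y29.766
G1 X0.000 Y0.000
M2 ; end

The solid is a rectangular box, roughly 24 × 29.8 mm footprint and 28.7 mm tall. Slicing at Δz = 3.584 mm — 8 equal slices spanning the solid's height, so layer i sits at z = i·h/8 — gives 8 non-empty perimeters. Each is a 4-segment closed polygon; G0 lifts to the layer z and rapids to the start vertex, then G1 traces the edges.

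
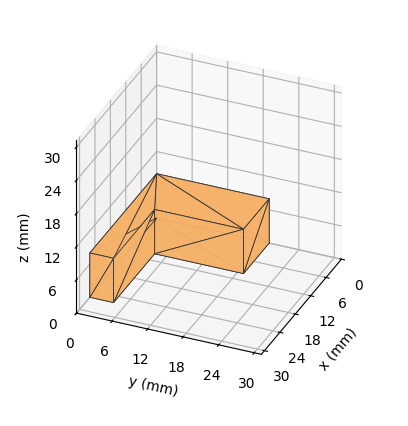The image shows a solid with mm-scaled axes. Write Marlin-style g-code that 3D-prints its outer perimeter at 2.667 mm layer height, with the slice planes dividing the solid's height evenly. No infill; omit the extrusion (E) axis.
Reading the render: the shape is an L-shaped prism: outer 26 × 19 mm, arm thicknesses ≈ 4 mm (horizontal) and 10 mm (vertical), extruded 8 mm in z (dimensions read to the nearest mm from the axis ticks). For the g-code, the solid's height is divided into equal slices at the stated Δz and each level perimeter traced with G1 moves after a G0 lift.

; perimeter-only toolpath
G21 ; units = mm
G90 ; absolute positioning
G28 ; home
; layer 1
G0 Z2.667
G0 X0.000 Y0.000
G1 X26.000 Y0.000
G1 X26.000 Y4.000
G1 X10.000 Y4.000
G1 X10.000 Y19.000
G1 X0.000 Y19.000
G1 X0.000 Y0.000
; layer 2
G0 Z5.333
G0 X0.000 Y0.000
G1 X26.000 Y0.000
G1 X26.000 Y4.000
G1 X10.000 Y4.000
G1 X10.000 Y19.000
G1 X0.000 Y19.000
G1 X0.000 Y0.000
; layer 3
G0 Z8.000
G0 X0.000 Y0.000
G1 X26.000 Y0.000
G1 X26.000 Y4.000
G1 X10.000 Y4.000
G1 X10.000 Y19.000
G1 X0.000 Y19.000
G1 X0.000 Y0.000
M2 ; end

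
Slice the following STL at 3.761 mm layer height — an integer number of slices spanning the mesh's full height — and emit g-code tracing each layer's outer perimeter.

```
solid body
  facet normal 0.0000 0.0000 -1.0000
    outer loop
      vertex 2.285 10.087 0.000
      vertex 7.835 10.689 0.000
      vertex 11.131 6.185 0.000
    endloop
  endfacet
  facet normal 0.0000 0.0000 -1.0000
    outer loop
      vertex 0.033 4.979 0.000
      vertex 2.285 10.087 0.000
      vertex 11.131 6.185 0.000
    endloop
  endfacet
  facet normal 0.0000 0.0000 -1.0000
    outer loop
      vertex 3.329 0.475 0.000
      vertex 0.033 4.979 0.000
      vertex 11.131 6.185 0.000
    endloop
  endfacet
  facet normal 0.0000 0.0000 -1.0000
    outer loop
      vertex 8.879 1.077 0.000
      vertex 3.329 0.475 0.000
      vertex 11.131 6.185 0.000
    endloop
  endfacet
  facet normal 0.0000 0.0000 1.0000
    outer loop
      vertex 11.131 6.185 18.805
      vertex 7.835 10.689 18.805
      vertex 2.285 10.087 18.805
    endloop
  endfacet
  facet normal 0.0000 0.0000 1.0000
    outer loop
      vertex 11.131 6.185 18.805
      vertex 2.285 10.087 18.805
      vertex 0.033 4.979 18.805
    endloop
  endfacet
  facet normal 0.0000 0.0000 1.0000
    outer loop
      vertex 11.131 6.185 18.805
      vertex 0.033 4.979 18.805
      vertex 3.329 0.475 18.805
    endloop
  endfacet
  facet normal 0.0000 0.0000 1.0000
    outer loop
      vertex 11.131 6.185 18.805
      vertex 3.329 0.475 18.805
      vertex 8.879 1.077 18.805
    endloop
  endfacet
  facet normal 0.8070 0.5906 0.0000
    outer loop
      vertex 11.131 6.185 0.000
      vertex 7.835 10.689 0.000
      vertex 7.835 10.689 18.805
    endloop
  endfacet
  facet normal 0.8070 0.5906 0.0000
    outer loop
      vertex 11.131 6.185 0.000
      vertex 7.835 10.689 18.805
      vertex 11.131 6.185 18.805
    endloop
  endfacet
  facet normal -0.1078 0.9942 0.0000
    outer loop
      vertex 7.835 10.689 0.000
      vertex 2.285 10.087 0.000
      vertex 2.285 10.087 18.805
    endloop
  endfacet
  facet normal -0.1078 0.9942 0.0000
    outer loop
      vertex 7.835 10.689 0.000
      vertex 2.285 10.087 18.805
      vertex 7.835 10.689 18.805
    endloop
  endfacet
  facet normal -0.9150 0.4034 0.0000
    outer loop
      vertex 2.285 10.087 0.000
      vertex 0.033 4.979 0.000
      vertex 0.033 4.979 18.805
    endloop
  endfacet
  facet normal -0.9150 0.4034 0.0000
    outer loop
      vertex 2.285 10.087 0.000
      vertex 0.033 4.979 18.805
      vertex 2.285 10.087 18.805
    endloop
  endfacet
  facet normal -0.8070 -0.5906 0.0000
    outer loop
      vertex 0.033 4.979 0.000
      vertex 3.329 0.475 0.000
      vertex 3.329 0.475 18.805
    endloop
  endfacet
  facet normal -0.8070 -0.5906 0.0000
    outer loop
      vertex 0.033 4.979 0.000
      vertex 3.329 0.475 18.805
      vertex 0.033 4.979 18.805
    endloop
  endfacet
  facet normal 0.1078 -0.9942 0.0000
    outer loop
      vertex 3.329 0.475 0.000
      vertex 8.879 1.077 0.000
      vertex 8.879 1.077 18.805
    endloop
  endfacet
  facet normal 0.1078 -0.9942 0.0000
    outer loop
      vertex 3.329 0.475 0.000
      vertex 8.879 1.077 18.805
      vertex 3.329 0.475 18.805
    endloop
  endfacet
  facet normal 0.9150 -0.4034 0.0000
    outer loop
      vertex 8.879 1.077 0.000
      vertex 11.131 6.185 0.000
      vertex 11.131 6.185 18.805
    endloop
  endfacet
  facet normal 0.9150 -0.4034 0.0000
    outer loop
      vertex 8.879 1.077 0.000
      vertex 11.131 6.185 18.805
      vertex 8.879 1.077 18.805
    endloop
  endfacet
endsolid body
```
; perimeter-only toolpath
G21 ; units = mm
G90 ; absolute positioning
G28 ; home
; layer 1
G0 Z3.761
G0 X11.131 Y6.185
G1 X7.835 Y10.689
G1 X2.285 Y10.087
G1 X0.033 Y4.979
G1 X3.329 Y0.475
G1 X8.879 Y1.077
G1 X11.131 Y6.185
; layer 2
G0 Z7.522
G0 X11.131 Y6.185
G1 X7.835 Y10.689
G1 X2.285 Y10.087
G1 X0.033 Y4.979
G1 X3.329 Y0.475
G1 X8.879 Y1.077
G1 X11.131 Y6.185
; layer 3
G0 Z11.283
G0 X11.131 Y6.185
G1 X7.835 Y10.689
G1 X2.285 Y10.087
G1 X0.033 Y4.979
G1 X3.329 Y0.475
G1 X8.879 Y1.077
G1 X11.131 Y6.185
; layer 4
G0 Z15.044
G0 X11.131 Y6.185
G1 X7.835 Y10.689
G1 X2.285 Y10.087
G1 X0.033 Y4.979
G1 X3.329 Y0.475
G1 X8.879 Y1.077
G1 X11.131 Y6.185
; layer 5
G0 Z18.805
G0 X11.131 Y6.185
G1 X7.835 Y10.689
G1 X2.285 Y10.087
G1 X0.033 Y4.979
G1 X3.329 Y0.475
G1 X8.879 Y1.077
G1 X11.131 Y6.185
M2 ; end

The solid is a regular 6-sided prism (a cylinder approximated with 6 flat sides), circumscribed radius ≈ 5.58 mm, height ≈ 18.8 mm. Slicing at Δz = 3.761 mm — 5 equal slices spanning the solid's height, so layer i sits at z = i·h/5 — gives 5 non-empty perimeters. Each is a 6-segment closed polygon; G0 lifts to the layer z and rapids to the start vertex, then G1 traces the edges.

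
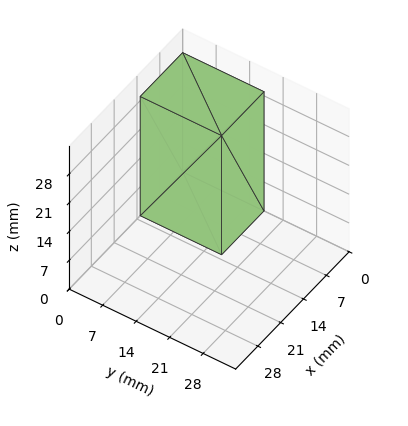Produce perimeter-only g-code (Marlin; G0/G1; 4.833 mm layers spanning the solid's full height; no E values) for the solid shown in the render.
Reading the render: the shape is a rectangular box, roughly 13 × 17 mm footprint and 29 mm tall (dimensions read to the nearest mm from the axis ticks). For the g-code, the solid's height is divided into equal slices at the stated Δz and each level perimeter traced with G1 moves after a G0 lift.

; perimeter-only toolpath
G21 ; units = mm
G90 ; absolute positioning
G28 ; home
; layer 1
G0 Z4.833
G0 X0.000 Y0.000
G1 X13.000 Y0.000
G1 X13.000 Y17.000
G1 X0.000 Y17.000
G1 X0.000 Y0.000
; layer 2
G0 Z9.667
G0 X0.000 Y0.000
G1 X13.000 Y0.000
G1 X13.000 Y17.000
G1 X0.000 Y17.000
G1 X0.000 Y0.000
; layer 3
G0 Z14.500
G0 X0.000 Y0.000
G1 X13.000 Y0.000
G1 X13.000 Y17.000
G1 X0.000 Y17.000
G1 X0.000 Y0.000
; layer 4
G0 Z19.333
G0 X0.000 Y0.000
G1 X13.000 Y0.000
G1 X13.000 Y17.000
G1 X0.000 Y17.000
G1 X0.000 Y0.000
; layer 5
G0 Z24.167
G0 X0.000 Y0.000
G1 X13.000 Y0.000
G1 X13.000 Y17.000
G1 X0.000 Y17.000
G1 X0.000 Y0.000
; layer 6
G0 Z29.000
G0 X0.000 Y0.000
G1 X13.000 Y0.000
G1 X13.000 Y17.000
G1 X0.000 Y17.000
G1 X0.000 Y0.000
M2 ; end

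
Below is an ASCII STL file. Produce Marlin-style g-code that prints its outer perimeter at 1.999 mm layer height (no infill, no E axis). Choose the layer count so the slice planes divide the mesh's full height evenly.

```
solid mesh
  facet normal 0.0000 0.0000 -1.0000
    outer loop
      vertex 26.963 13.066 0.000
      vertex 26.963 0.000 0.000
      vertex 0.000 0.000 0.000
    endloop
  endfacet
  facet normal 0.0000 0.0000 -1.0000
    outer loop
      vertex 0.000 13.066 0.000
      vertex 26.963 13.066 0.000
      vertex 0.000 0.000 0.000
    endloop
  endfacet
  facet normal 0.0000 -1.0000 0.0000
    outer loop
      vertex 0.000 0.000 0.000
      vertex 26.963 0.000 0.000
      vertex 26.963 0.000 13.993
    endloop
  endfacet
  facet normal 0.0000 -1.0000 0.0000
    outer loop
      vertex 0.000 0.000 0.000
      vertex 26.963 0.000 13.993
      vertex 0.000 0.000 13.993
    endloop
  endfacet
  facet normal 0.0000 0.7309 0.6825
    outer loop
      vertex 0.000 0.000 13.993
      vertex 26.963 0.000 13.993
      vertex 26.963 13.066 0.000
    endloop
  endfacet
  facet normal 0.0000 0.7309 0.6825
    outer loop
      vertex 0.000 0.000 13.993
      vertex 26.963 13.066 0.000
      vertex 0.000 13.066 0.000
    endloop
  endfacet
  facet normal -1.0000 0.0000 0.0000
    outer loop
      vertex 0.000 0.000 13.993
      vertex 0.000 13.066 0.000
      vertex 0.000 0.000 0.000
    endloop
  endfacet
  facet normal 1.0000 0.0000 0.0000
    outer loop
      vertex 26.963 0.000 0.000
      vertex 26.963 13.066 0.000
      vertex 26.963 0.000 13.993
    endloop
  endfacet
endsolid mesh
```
; perimeter-only toolpath
G21 ; units = mm
G90 ; absolute positioning
G28 ; home
; layer 1
G0 Z1.999
G0 X0.000 Y0.000
G1 X26.963 Y0.000
G1 X26.963 Y11.199
G1 X0.000 Y11.199
G1 X0.000 Y0.000
; layer 2
G0 Z3.998
G0 X0.000 Y0.000
G1 X26.963 Y0.000
G1 X26.963 Y9.333
G1 X0.000 Y9.333
G1 X0.000 Y0.000
; layer 3
G0 Z5.997
G0 X0.000 Y0.000
G1 X26.963 Y0.000
G1 X26.963 Y7.466
G1 X0.000 Y7.466
G1 X0.000 Y0.000
; layer 4
G0 Z7.996
G0 X0.000 Y0.000
G1 X26.963 Y0.000
G1 X26.963 Y5.600
G1 X0.000 Y5.600
G1 X0.000 Y0.000
; layer 5
G0 Z9.995
G0 X0.000 Y0.000
G1 X26.963 Y0.000
G1 X26.963 Y3.733
G1 X0.000 Y3.733
G1 X0.000 Y0.000
; layer 6
G0 Z11.994
G0 X0.000 Y0.000
G1 X26.963 Y0.000
G1 X26.963 Y1.867
G1 X0.000 Y1.867
G1 X0.000 Y0.000
M2 ; end

The solid is a wedge (ramp): 27 × 13.1 mm base, rising to 14 mm along the y=0 edge and sloping linearly to z=0 at y=13.1. Slicing at Δz = 1.999 mm — 7 equal slices spanning the solid's height, so layer i sits at z = i·h/7 — gives 6 non-empty perimeters. Each is a 4-segment closed polygon; G0 lifts to the layer z and rapids to the start vertex, then G1 traces the edges. The cross-section shrinks linearly with z (the slice at the apex is degenerate and omitted).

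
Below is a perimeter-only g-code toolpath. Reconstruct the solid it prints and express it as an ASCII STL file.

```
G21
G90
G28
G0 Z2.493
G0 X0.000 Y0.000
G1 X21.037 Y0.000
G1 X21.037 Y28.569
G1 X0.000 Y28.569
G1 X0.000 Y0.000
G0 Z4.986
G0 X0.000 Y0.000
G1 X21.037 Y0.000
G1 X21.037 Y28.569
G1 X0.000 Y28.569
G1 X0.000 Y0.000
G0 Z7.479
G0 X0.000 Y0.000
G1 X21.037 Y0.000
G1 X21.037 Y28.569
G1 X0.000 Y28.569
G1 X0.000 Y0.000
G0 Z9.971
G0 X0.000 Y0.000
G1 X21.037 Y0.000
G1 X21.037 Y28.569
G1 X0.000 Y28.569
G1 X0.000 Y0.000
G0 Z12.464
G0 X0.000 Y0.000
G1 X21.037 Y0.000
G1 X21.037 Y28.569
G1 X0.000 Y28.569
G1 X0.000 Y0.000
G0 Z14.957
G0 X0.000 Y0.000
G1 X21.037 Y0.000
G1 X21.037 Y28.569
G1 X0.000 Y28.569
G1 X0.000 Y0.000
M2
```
solid part
  facet normal 0.0000 0.0000 -1.0000
    outer loop
      vertex 21.037 28.569 0.000
      vertex 21.037 0.000 0.000
      vertex 0.000 0.000 0.000
    endloop
  endfacet
  facet normal 0.0000 0.0000 -1.0000
    outer loop
      vertex 0.000 28.569 0.000
      vertex 21.037 28.569 0.000
      vertex 0.000 0.000 0.000
    endloop
  endfacet
  facet normal 0.0000 0.0000 1.0000
    outer loop
      vertex 0.000 0.000 14.957
      vertex 21.037 0.000 14.957
      vertex 21.037 28.569 14.957
    endloop
  endfacet
  facet normal 0.0000 0.0000 1.0000
    outer loop
      vertex 0.000 0.000 14.957
      vertex 21.037 28.569 14.957
      vertex 0.000 28.569 14.957
    endloop
  endfacet
  facet normal 0.0000 -1.0000 0.0000
    outer loop
      vertex 0.000 0.000 0.000
      vertex 21.037 0.000 0.000
      vertex 21.037 0.000 14.957
    endloop
  endfacet
  facet normal 0.0000 -1.0000 0.0000
    outer loop
      vertex 0.000 0.000 0.000
      vertex 21.037 0.000 14.957
      vertex 0.000 0.000 14.957
    endloop
  endfacet
  facet normal 0.0000 1.0000 0.0000
    outer loop
      vertex 21.037 28.569 14.957
      vertex 21.037 28.569 0.000
      vertex 0.000 28.569 0.000
    endloop
  endfacet
  facet normal 0.0000 1.0000 0.0000
    outer loop
      vertex 0.000 28.569 14.957
      vertex 21.037 28.569 14.957
      vertex 0.000 28.569 0.000
    endloop
  endfacet
  facet normal -1.0000 0.0000 0.0000
    outer loop
      vertex 0.000 28.569 14.957
      vertex 0.000 28.569 0.000
      vertex 0.000 0.000 0.000
    endloop
  endfacet
  facet normal -1.0000 0.0000 0.0000
    outer loop
      vertex 0.000 0.000 14.957
      vertex 0.000 28.569 14.957
      vertex 0.000 0.000 0.000
    endloop
  endfacet
  facet normal 1.0000 0.0000 0.0000
    outer loop
      vertex 21.037 0.000 0.000
      vertex 21.037 28.569 0.000
      vertex 21.037 28.569 14.957
    endloop
  endfacet
  facet normal 1.0000 0.0000 0.0000
    outer loop
      vertex 21.037 0.000 0.000
      vertex 21.037 28.569 14.957
      vertex 21.037 0.000 14.957
    endloop
  endfacet
endsolid part

The G0 Z moves step by Δz≈2.493 mm. Every layer's G1 loop is the same polygon, so the solid is a straight extrusion of it from z=0 to z≈15. Closing with flat bottom and top caps and triangulating gives 12 facets — a rectangular box, roughly 21 × 28.6 mm footprint and 15 mm tall.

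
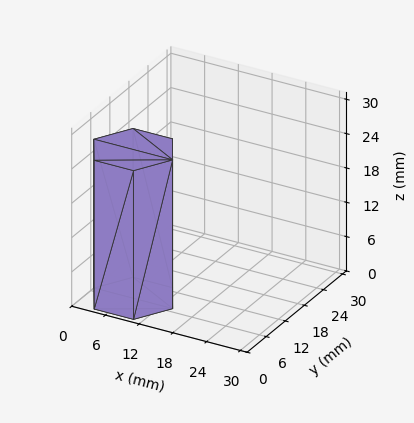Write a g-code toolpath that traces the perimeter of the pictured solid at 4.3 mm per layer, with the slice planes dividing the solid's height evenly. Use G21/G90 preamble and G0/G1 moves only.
Reading the render: the shape is a regular 6-sided prism (a cylinder approximated with 6 flat sides), circumscribed radius ≈ 7 mm, height ≈ 26 mm (dimensions read to the nearest mm from the axis ticks). For the g-code, the solid's height is divided into equal slices at the stated Δz and each level perimeter traced with G1 moves after a G0 lift.

; perimeter-only toolpath
G21 ; units = mm
G90 ; absolute positioning
G28 ; home
; layer 1
G0 Z4.3
G0 X14.0 Y7.0
G1 X10.5 Y13.1
G1 X3.5 Y13.1
G1 X0.0 Y7.0
G1 X3.5 Y0.9
G1 X10.5 Y0.9
G1 X14.0 Y7.0
; layer 2
G0 Z8.7
G0 X14.0 Y7.0
G1 X10.5 Y13.1
G1 X3.5 Y13.1
G1 X0.0 Y7.0
G1 X3.5 Y0.9
G1 X10.5 Y0.9
G1 X14.0 Y7.0
; layer 3
G0 Z13.0
G0 X14.0 Y7.0
G1 X10.5 Y13.1
G1 X3.5 Y13.1
G1 X0.0 Y7.0
G1 X3.5 Y0.9
G1 X10.5 Y0.9
G1 X14.0 Y7.0
; layer 4
G0 Z17.3
G0 X14.0 Y7.0
G1 X10.5 Y13.1
G1 X3.5 Y13.1
G1 X0.0 Y7.0
G1 X3.5 Y0.9
G1 X10.5 Y0.9
G1 X14.0 Y7.0
; layer 5
G0 Z21.7
G0 X14.0 Y7.0
G1 X10.5 Y13.1
G1 X3.5 Y13.1
G1 X0.0 Y7.0
G1 X3.5 Y0.9
G1 X10.5 Y0.9
G1 X14.0 Y7.0
; layer 6
G0 Z26.0
G0 X14.0 Y7.0
G1 X10.5 Y13.1
G1 X3.5 Y13.1
G1 X0.0 Y7.0
G1 X3.5 Y0.9
G1 X10.5 Y0.9
G1 X14.0 Y7.0
M2 ; end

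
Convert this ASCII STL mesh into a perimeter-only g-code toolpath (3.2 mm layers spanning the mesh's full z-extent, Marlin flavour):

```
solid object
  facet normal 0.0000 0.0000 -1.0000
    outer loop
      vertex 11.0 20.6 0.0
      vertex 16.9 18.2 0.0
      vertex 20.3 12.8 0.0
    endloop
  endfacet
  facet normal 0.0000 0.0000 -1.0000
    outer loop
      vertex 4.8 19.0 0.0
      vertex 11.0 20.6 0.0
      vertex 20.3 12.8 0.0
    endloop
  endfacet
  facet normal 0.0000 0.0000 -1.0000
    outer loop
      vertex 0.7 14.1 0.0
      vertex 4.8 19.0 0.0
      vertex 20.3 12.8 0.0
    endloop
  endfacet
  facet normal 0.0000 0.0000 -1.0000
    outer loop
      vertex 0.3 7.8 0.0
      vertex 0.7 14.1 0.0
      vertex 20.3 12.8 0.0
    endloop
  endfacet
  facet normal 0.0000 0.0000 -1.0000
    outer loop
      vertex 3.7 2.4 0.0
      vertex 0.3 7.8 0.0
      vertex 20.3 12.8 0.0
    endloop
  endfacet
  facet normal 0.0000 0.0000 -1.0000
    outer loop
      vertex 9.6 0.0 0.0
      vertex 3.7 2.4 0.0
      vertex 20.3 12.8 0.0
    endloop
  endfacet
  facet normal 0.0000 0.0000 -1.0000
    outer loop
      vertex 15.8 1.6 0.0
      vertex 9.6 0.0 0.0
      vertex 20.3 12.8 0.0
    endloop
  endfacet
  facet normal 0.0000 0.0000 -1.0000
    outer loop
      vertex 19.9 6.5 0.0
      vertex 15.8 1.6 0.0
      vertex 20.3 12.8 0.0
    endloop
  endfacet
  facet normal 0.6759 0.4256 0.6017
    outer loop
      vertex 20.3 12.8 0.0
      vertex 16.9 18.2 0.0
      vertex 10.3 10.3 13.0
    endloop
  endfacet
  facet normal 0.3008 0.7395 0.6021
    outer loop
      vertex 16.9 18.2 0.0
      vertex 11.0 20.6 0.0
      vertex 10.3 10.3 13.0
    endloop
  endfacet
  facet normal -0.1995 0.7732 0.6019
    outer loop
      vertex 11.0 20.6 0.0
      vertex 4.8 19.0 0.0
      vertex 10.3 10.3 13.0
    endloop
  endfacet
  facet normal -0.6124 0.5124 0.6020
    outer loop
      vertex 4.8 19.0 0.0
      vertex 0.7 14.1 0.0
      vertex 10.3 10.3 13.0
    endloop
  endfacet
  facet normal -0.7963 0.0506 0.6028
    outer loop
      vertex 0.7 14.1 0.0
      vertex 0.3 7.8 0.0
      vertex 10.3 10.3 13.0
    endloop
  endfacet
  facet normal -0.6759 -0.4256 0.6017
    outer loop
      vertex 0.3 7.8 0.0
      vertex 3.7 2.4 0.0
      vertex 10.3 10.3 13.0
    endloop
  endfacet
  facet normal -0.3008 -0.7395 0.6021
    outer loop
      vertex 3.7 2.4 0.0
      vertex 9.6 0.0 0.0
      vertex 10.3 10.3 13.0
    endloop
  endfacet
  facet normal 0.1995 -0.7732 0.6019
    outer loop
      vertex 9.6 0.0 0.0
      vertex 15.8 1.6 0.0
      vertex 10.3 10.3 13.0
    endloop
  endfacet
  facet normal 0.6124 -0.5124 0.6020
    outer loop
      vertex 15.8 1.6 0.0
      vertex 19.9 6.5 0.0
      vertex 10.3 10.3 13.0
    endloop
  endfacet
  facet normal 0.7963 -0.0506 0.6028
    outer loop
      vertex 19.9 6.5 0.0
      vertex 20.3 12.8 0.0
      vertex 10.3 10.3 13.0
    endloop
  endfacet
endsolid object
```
; perimeter-only toolpath
G21 ; units = mm
G90 ; absolute positioning
G28 ; home
; layer 1
G0 Z3.2
G0 X17.8 Y12.2
G1 X15.2 Y16.2
G1 X10.8 Y18.0
G1 X6.2 Y16.8
G1 X3.1 Y13.1
G1 X2.8 Y8.4
G1 X5.4 Y4.4
G1 X9.8 Y2.6
G1 X14.4 Y3.8
G1 X17.5 Y7.5
G1 X17.8 Y12.2
; layer 2
G0 Z6.5
G0 X15.3 Y11.6
G1 X13.6 Y14.2
G1 X10.7 Y15.5
G1 X7.6 Y14.7
G1 X5.5 Y12.2
G1 X5.3 Y9.1
G1 X7.0 Y6.4
G1 X9.9 Y5.2
G1 X13.1 Y6.0
G1 X15.1 Y8.4
G1 X15.3 Y11.6
; layer 3
G0 Z9.8
G0 X12.8 Y10.9
G1 X11.9 Y12.3
G1 X10.5 Y12.9
G1 X8.9 Y12.5
G1 X7.9 Y11.2
G1 X7.8 Y9.7
G1 X8.7 Y8.3
G1 X10.1 Y7.7
G1 X11.7 Y8.1
G1 X12.7 Y9.4
G1 X12.8 Y10.9
M2 ; end

The solid is a regular 10-sided pyramid, base circumscribed radius ≈ 10.3 mm, apex at z ≈ 13 mm. Slicing at Δz = 3.2 mm — 4 equal slices spanning the solid's height, so layer i sits at z = i·h/4 — gives 3 non-empty perimeters. Each is a 10-segment closed polygon; G0 lifts to the layer z and rapids to the start vertex, then G1 traces the edges. The cross-section shrinks linearly with z (the slice at the apex is degenerate and omitted).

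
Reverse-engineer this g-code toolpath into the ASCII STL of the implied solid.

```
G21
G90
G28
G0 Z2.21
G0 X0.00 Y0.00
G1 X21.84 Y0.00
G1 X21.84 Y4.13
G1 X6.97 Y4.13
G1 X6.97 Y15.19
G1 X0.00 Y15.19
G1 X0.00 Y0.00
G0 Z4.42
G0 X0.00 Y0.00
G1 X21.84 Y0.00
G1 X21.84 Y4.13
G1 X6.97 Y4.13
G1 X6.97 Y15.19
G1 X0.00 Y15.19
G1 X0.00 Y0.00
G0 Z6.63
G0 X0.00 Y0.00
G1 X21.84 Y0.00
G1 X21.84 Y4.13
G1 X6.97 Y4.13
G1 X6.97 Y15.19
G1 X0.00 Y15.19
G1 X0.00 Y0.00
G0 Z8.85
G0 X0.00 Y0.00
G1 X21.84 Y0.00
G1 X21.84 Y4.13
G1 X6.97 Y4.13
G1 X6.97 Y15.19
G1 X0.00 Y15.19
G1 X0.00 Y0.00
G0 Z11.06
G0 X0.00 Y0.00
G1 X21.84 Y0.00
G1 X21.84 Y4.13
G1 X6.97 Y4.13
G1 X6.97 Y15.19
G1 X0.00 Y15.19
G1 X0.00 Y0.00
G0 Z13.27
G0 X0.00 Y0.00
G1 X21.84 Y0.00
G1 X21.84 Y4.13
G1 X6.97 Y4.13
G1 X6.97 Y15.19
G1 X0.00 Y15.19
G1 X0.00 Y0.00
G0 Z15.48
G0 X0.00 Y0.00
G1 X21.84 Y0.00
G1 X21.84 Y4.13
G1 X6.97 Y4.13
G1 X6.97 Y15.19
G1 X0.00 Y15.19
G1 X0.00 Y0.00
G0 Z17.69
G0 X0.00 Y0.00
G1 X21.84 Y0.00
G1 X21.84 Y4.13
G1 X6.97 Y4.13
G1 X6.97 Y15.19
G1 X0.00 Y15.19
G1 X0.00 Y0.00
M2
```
solid part
  facet normal 0.0000 0.0000 -1.0000
    outer loop
      vertex 21.84 4.13 0.00
      vertex 21.84 0.00 0.00
      vertex 0.00 0.00 0.00
    endloop
  endfacet
  facet normal 0.0000 0.0000 -1.0000
    outer loop
      vertex 6.97 4.13 0.00
      vertex 21.84 4.13 0.00
      vertex 0.00 0.00 0.00
    endloop
  endfacet
  facet normal 0.0000 0.0000 -1.0000
    outer loop
      vertex 6.97 15.19 0.00
      vertex 6.97 4.13 0.00
      vertex 0.00 0.00 0.00
    endloop
  endfacet
  facet normal 0.0000 0.0000 -1.0000
    outer loop
      vertex 0.00 15.19 0.00
      vertex 6.97 15.19 0.00
      vertex 0.00 0.00 0.00
    endloop
  endfacet
  facet normal 0.0000 0.0000 1.0000
    outer loop
      vertex 0.00 0.00 17.69
      vertex 21.84 0.00 17.69
      vertex 21.84 4.13 17.69
    endloop
  endfacet
  facet normal 0.0000 0.0000 1.0000
    outer loop
      vertex 0.00 0.00 17.69
      vertex 21.84 4.13 17.69
      vertex 6.97 4.13 17.69
    endloop
  endfacet
  facet normal 0.0000 0.0000 1.0000
    outer loop
      vertex 0.00 0.00 17.69
      vertex 6.97 4.13 17.69
      vertex 6.97 15.19 17.69
    endloop
  endfacet
  facet normal 0.0000 0.0000 1.0000
    outer loop
      vertex 0.00 0.00 17.69
      vertex 6.97 15.19 17.69
      vertex 0.00 15.19 17.69
    endloop
  endfacet
  facet normal 0.0000 -1.0000 0.0000
    outer loop
      vertex 0.00 0.00 0.00
      vertex 21.84 0.00 0.00
      vertex 21.84 0.00 17.69
    endloop
  endfacet
  facet normal 0.0000 -1.0000 0.0000
    outer loop
      vertex 0.00 0.00 0.00
      vertex 21.84 0.00 17.69
      vertex 0.00 0.00 17.69
    endloop
  endfacet
  facet normal 1.0000 0.0000 0.0000
    outer loop
      vertex 21.84 0.00 0.00
      vertex 21.84 4.13 0.00
      vertex 21.84 4.13 17.69
    endloop
  endfacet
  facet normal 1.0000 0.0000 0.0000
    outer loop
      vertex 21.84 0.00 0.00
      vertex 21.84 4.13 17.69
      vertex 21.84 0.00 17.69
    endloop
  endfacet
  facet normal 0.0000 1.0000 0.0000
    outer loop
      vertex 21.84 4.13 0.00
      vertex 6.97 4.13 0.00
      vertex 6.97 4.13 17.69
    endloop
  endfacet
  facet normal 0.0000 1.0000 0.0000
    outer loop
      vertex 21.84 4.13 0.00
      vertex 6.97 4.13 17.69
      vertex 21.84 4.13 17.69
    endloop
  endfacet
  facet normal 1.0000 0.0000 0.0000
    outer loop
      vertex 6.97 4.13 0.00
      vertex 6.97 15.19 0.00
      vertex 6.97 15.19 17.69
    endloop
  endfacet
  facet normal 1.0000 0.0000 0.0000
    outer loop
      vertex 6.97 4.13 0.00
      vertex 6.97 15.19 17.69
      vertex 6.97 4.13 17.69
    endloop
  endfacet
  facet normal 0.0000 1.0000 0.0000
    outer loop
      vertex 6.97 15.19 0.00
      vertex 0.00 15.19 0.00
      vertex 0.00 15.19 17.69
    endloop
  endfacet
  facet normal 0.0000 1.0000 0.0000
    outer loop
      vertex 6.97 15.19 0.00
      vertex 0.00 15.19 17.69
      vertex 6.97 15.19 17.69
    endloop
  endfacet
  facet normal -1.0000 0.0000 0.0000
    outer loop
      vertex 0.00 15.19 0.00
      vertex 0.00 0.00 0.00
      vertex 0.00 0.00 17.69
    endloop
  endfacet
  facet normal -1.0000 0.0000 0.0000
    outer loop
      vertex 0.00 15.19 0.00
      vertex 0.00 0.00 17.69
      vertex 0.00 15.19 17.69
    endloop
  endfacet
endsolid part

The G0 Z moves step by Δz≈2.21 mm. Every layer's G1 loop is the same polygon, so the solid is a straight extrusion of it from z=0 to z≈17.7. Closing with flat bottom and top caps and triangulating gives 20 facets — an L-shaped prism: outer 21.8 × 15.2 mm, arm thicknesses ≈ 4.13 mm (horizontal) and 6.97 mm (vertical), extruded 17.7 mm in z.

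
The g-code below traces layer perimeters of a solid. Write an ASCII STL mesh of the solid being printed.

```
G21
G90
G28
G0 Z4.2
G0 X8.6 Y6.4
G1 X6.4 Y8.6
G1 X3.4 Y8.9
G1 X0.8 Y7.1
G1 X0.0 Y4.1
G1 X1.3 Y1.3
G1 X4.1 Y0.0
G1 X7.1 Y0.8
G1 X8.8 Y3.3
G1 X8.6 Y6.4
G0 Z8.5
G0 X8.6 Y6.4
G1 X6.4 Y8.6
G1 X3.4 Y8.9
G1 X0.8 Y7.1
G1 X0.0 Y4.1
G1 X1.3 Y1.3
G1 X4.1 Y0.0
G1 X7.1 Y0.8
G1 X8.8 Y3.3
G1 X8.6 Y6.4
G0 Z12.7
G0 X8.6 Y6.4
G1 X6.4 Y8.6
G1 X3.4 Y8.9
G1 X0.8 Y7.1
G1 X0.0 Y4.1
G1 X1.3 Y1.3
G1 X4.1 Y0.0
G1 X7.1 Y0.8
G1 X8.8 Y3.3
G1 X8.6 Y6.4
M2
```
solid part
  facet normal 0.0000 0.0000 -1.0000
    outer loop
      vertex 3.4 8.9 0.0
      vertex 6.4 8.6 0.0
      vertex 8.6 6.4 0.0
    endloop
  endfacet
  facet normal 0.0000 0.0000 -1.0000
    outer loop
      vertex 0.8 7.1 0.0
      vertex 3.4 8.9 0.0
      vertex 8.6 6.4 0.0
    endloop
  endfacet
  facet normal 0.0000 0.0000 -1.0000
    outer loop
      vertex 0.0 4.1 0.0
      vertex 0.8 7.1 0.0
      vertex 8.6 6.4 0.0
    endloop
  endfacet
  facet normal 0.0000 0.0000 -1.0000
    outer loop
      vertex 1.3 1.3 0.0
      vertex 0.0 4.1 0.0
      vertex 8.6 6.4 0.0
    endloop
  endfacet
  facet normal 0.0000 0.0000 -1.0000
    outer loop
      vertex 4.1 0.0 0.0
      vertex 1.3 1.3 0.0
      vertex 8.6 6.4 0.0
    endloop
  endfacet
  facet normal 0.0000 0.0000 -1.0000
    outer loop
      vertex 7.1 0.8 0.0
      vertex 4.1 0.0 0.0
      vertex 8.6 6.4 0.0
    endloop
  endfacet
  facet normal 0.0000 0.0000 -1.0000
    outer loop
      vertex 8.8 3.3 0.0
      vertex 7.1 0.8 0.0
      vertex 8.6 6.4 0.0
    endloop
  endfacet
  facet normal 0.0000 0.0000 1.0000
    outer loop
      vertex 8.6 6.4 12.7
      vertex 6.4 8.6 12.7
      vertex 3.4 8.9 12.7
    endloop
  endfacet
  facet normal 0.0000 0.0000 1.0000
    outer loop
      vertex 8.6 6.4 12.7
      vertex 3.4 8.9 12.7
      vertex 0.8 7.1 12.7
    endloop
  endfacet
  facet normal 0.0000 0.0000 1.0000
    outer loop
      vertex 8.6 6.4 12.7
      vertex 0.8 7.1 12.7
      vertex 0.0 4.1 12.7
    endloop
  endfacet
  facet normal 0.0000 0.0000 1.0000
    outer loop
      vertex 8.6 6.4 12.7
      vertex 0.0 4.1 12.7
      vertex 1.3 1.3 12.7
    endloop
  endfacet
  facet normal 0.0000 0.0000 1.0000
    outer loop
      vertex 8.6 6.4 12.7
      vertex 1.3 1.3 12.7
      vertex 4.1 0.0 12.7
    endloop
  endfacet
  facet normal 0.0000 0.0000 1.0000
    outer loop
      vertex 8.6 6.4 12.7
      vertex 4.1 0.0 12.7
      vertex 7.1 0.8 12.7
    endloop
  endfacet
  facet normal 0.0000 0.0000 1.0000
    outer loop
      vertex 8.6 6.4 12.7
      vertex 7.1 0.8 12.7
      vertex 8.8 3.3 12.7
    endloop
  endfacet
  facet normal 0.7071 0.7071 0.0000
    outer loop
      vertex 8.6 6.4 0.0
      vertex 6.4 8.6 0.0
      vertex 6.4 8.6 12.7
    endloop
  endfacet
  facet normal 0.7071 0.7071 0.0000
    outer loop
      vertex 8.6 6.4 0.0
      vertex 6.4 8.6 12.7
      vertex 8.6 6.4 12.7
    endloop
  endfacet
  facet normal 0.0995 0.9950 0.0000
    outer loop
      vertex 6.4 8.6 0.0
      vertex 3.4 8.9 0.0
      vertex 3.4 8.9 12.7
    endloop
  endfacet
  facet normal 0.0995 0.9950 0.0000
    outer loop
      vertex 6.4 8.6 0.0
      vertex 3.4 8.9 12.7
      vertex 6.4 8.6 12.7
    endloop
  endfacet
  facet normal -0.5692 0.8222 0.0000
    outer loop
      vertex 3.4 8.9 0.0
      vertex 0.8 7.1 0.0
      vertex 0.8 7.1 12.7
    endloop
  endfacet
  facet normal -0.5692 0.8222 0.0000
    outer loop
      vertex 3.4 8.9 0.0
      vertex 0.8 7.1 12.7
      vertex 3.4 8.9 12.7
    endloop
  endfacet
  facet normal -0.9662 0.2577 0.0000
    outer loop
      vertex 0.8 7.1 0.0
      vertex 0.0 4.1 0.0
      vertex 0.0 4.1 12.7
    endloop
  endfacet
  facet normal -0.9662 0.2577 0.0000
    outer loop
      vertex 0.8 7.1 0.0
      vertex 0.0 4.1 12.7
      vertex 0.8 7.1 12.7
    endloop
  endfacet
  facet normal -0.9070 -0.4211 0.0000
    outer loop
      vertex 0.0 4.1 0.0
      vertex 1.3 1.3 0.0
      vertex 1.3 1.3 12.7
    endloop
  endfacet
  facet normal -0.9070 -0.4211 0.0000
    outer loop
      vertex 0.0 4.1 0.0
      vertex 1.3 1.3 12.7
      vertex 0.0 4.1 12.7
    endloop
  endfacet
  facet normal -0.4211 -0.9070 0.0000
    outer loop
      vertex 1.3 1.3 0.0
      vertex 4.1 0.0 0.0
      vertex 4.1 0.0 12.7
    endloop
  endfacet
  facet normal -0.4211 -0.9070 0.0000
    outer loop
      vertex 1.3 1.3 0.0
      vertex 4.1 0.0 12.7
      vertex 1.3 1.3 12.7
    endloop
  endfacet
  facet normal 0.2577 -0.9662 0.0000
    outer loop
      vertex 4.1 0.0 0.0
      vertex 7.1 0.8 0.0
      vertex 7.1 0.8 12.7
    endloop
  endfacet
  facet normal 0.2577 -0.9662 0.0000
    outer loop
      vertex 4.1 0.0 0.0
      vertex 7.1 0.8 12.7
      vertex 4.1 0.0 12.7
    endloop
  endfacet
  facet normal 0.8269 -0.5623 0.0000
    outer loop
      vertex 7.1 0.8 0.0
      vertex 8.8 3.3 0.0
      vertex 8.8 3.3 12.7
    endloop
  endfacet
  facet normal 0.8269 -0.5623 0.0000
    outer loop
      vertex 7.1 0.8 0.0
      vertex 8.8 3.3 12.7
      vertex 7.1 0.8 12.7
    endloop
  endfacet
  facet normal 0.9979 0.0644 0.0000
    outer loop
      vertex 8.8 3.3 0.0
      vertex 8.6 6.4 0.0
      vertex 8.6 6.4 12.7
    endloop
  endfacet
  facet normal 0.9979 0.0644 0.0000
    outer loop
      vertex 8.8 3.3 0.0
      vertex 8.6 6.4 12.7
      vertex 8.8 3.3 12.7
    endloop
  endfacet
endsolid part

The G0 Z moves step by Δz≈4.2 mm. Every layer's G1 loop is the same polygon, so the solid is a straight extrusion of it from z=0 to z≈12.7. Closing with flat bottom and top caps and triangulating gives 32 facets — a regular 9-sided prism (a cylinder approximated with 9 flat sides), circumscribed radius ≈ 4.5 mm, height ≈ 12.7 mm.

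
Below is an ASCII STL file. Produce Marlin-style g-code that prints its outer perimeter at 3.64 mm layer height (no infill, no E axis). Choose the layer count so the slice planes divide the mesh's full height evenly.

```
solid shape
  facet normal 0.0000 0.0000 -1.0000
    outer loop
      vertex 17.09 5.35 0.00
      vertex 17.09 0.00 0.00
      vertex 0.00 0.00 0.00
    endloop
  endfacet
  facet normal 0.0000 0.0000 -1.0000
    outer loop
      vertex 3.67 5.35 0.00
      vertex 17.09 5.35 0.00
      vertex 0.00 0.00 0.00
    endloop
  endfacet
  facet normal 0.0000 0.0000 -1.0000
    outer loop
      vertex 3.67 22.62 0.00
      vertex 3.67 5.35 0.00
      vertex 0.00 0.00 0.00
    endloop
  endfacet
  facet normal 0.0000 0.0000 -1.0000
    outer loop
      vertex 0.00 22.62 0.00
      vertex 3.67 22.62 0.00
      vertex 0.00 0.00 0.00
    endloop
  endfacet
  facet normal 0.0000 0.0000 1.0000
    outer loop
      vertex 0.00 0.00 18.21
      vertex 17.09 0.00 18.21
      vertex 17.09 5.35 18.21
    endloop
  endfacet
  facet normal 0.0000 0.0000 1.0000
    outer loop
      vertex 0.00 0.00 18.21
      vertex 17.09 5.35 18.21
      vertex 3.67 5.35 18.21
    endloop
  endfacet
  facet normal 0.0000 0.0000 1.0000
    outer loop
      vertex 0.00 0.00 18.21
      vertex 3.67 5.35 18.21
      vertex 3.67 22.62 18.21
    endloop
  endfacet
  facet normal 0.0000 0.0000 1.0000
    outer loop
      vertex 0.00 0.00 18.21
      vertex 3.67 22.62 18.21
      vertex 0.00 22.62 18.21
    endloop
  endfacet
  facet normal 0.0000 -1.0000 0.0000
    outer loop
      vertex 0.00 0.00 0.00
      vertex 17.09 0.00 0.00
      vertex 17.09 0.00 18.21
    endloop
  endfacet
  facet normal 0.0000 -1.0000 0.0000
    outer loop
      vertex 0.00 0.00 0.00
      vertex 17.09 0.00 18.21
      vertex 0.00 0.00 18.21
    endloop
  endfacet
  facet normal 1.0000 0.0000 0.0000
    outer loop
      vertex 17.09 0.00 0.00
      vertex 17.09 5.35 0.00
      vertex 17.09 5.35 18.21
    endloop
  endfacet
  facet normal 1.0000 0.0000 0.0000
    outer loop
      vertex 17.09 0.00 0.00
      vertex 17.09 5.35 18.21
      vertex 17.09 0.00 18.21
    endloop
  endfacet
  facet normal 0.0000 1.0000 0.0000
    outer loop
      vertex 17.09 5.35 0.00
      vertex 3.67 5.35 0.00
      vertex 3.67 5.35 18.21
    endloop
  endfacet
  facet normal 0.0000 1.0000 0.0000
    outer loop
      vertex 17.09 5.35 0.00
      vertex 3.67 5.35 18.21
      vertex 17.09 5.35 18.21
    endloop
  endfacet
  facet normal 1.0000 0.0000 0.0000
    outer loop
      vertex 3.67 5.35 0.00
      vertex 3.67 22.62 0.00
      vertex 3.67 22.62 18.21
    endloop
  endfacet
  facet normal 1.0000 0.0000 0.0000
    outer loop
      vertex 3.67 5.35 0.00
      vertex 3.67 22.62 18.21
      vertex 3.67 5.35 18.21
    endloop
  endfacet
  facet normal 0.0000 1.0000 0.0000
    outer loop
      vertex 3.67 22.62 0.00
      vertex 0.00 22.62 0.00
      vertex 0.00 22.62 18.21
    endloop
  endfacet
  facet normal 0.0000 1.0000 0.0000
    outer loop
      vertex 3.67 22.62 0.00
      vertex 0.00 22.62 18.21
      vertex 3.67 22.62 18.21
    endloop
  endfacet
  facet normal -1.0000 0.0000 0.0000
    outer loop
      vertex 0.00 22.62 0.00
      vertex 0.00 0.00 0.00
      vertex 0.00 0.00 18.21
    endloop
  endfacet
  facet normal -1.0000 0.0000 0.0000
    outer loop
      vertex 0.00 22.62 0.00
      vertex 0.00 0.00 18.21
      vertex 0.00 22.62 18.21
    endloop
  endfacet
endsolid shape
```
; perimeter-only toolpath
G21 ; units = mm
G90 ; absolute positioning
G28 ; home
; layer 1
G0 Z3.64
G0 X0.00 Y0.00
G1 X17.09 Y0.00
G1 X17.09 Y5.35
G1 X3.67 Y5.35
G1 X3.67 Y22.62
G1 X0.00 Y22.62
G1 X0.00 Y0.00
; layer 2
G0 Z7.28
G0 X0.00 Y0.00
G1 X17.09 Y0.00
G1 X17.09 Y5.35
G1 X3.67 Y5.35
G1 X3.67 Y22.62
G1 X0.00 Y22.62
G1 X0.00 Y0.00
; layer 3
G0 Z10.93
G0 X0.00 Y0.00
G1 X17.09 Y0.00
G1 X17.09 Y5.35
G1 X3.67 Y5.35
G1 X3.67 Y22.62
G1 X0.00 Y22.62
G1 X0.00 Y0.00
; layer 4
G0 Z14.57
G0 X0.00 Y0.00
G1 X17.09 Y0.00
G1 X17.09 Y5.35
G1 X3.67 Y5.35
G1 X3.67 Y22.62
G1 X0.00 Y22.62
G1 X0.00 Y0.00
; layer 5
G0 Z18.21
G0 X0.00 Y0.00
G1 X17.09 Y0.00
G1 X17.09 Y5.35
G1 X3.67 Y5.35
G1 X3.67 Y22.62
G1 X0.00 Y22.62
G1 X0.00 Y0.00
M2 ; end

The solid is an L-shaped prism: outer 17.1 × 22.6 mm, arm thicknesses ≈ 5.35 mm (horizontal) and 3.67 mm (vertical), extruded 18.2 mm in z. Slicing at Δz = 3.64 mm — 5 equal slices spanning the solid's height, so layer i sits at z = i·h/5 — gives 5 non-empty perimeters. Each is a 6-segment closed polygon; G0 lifts to the layer z and rapids to the start vertex, then G1 traces the edges.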